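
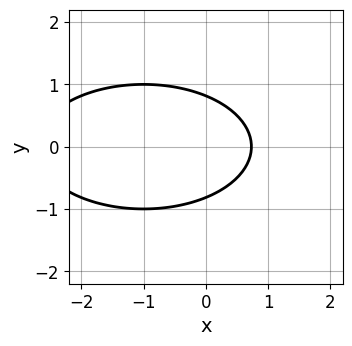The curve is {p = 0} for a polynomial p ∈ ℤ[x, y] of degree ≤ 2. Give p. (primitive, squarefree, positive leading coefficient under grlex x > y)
First, the degree is 2 — the shape is more complex than any degree-1 curve.
Then, symmetries: mirror symmetry y ↦ −y ⇒ only even powers of y.
Finally, solving for integer coefficients yields p as stated.

x^2 + 3*y^2 + 2*x - 2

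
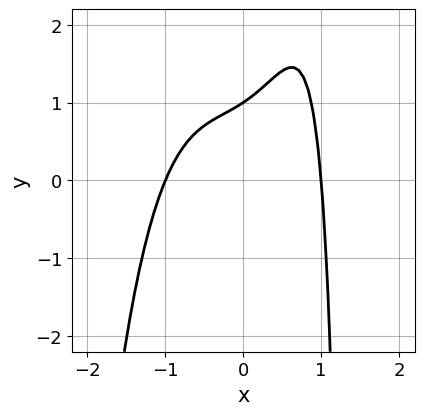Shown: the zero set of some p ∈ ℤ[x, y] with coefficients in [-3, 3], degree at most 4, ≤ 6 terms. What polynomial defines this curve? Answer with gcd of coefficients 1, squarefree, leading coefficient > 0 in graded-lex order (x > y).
3*x^4 - 2*x*y + 3*y - 3

(a) The degree is 4 — the shape is more complex than any degree-3 curve.
(b) Observable constraints: the x-axis gridline crossings are at x ∈ {-1, 1}; it crosses the y-axis at the gridline y = 1.
(c) Assembling these constraints gives the stated polynomial.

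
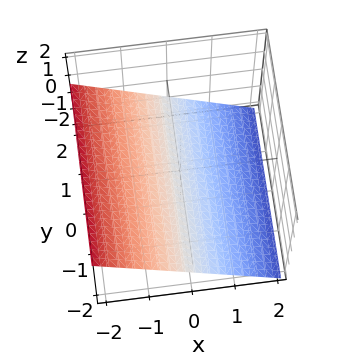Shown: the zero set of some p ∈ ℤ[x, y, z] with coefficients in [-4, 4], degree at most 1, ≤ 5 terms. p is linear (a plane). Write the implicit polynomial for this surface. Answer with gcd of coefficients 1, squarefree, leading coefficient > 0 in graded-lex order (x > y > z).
Degree: the surface is flat (a plane), so deg p = 1.
From the axis intercepts and sections: it misses every integer gridline on the y-axis; it meets the x-axis at x = -1 (among the integer gridlines).
Matching integer coefficients to the picture gives p.

2*x + 3*z + 2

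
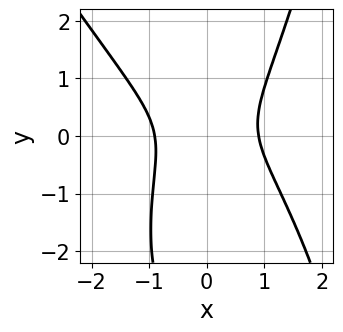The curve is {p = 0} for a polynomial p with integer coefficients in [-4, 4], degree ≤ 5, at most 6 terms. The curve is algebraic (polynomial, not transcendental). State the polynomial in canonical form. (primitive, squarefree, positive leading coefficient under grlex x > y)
1. The degree is 4 — the shape is more complex than any degree-3 curve.
2. Reading off the gridlines: the curve avoids every integer y-axis point in the box.
3. Together with the visible shape, these determine p as stated.

3*x^4 + 2*x^3*y - y^3 - 3*y^2 - 2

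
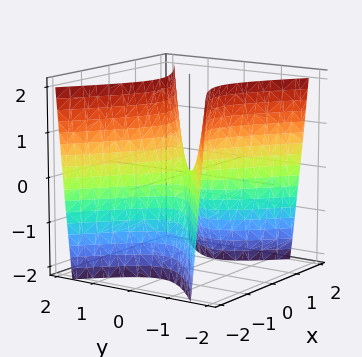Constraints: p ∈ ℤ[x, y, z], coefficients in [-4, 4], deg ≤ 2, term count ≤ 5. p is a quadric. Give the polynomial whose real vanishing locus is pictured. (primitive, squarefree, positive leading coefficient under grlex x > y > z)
(a) Degree: a hyperbolic paraboloid; a quadric, so deg p = 2.
(b) Symmetries: the x ↦ −x reflection is a symmetry, so x appears only in even powers; it's symmetric under y → −y, forcing even powers of y.
(c) Against the integer gridlines: it meets the z-axis at z = 0 (among the integer gridlines); it meets the y-axis at y = 0 (among the integer gridlines).
(d) The integer polynomial consistent with all of this is the stated p.

2*x^2 - 3*y^2 + z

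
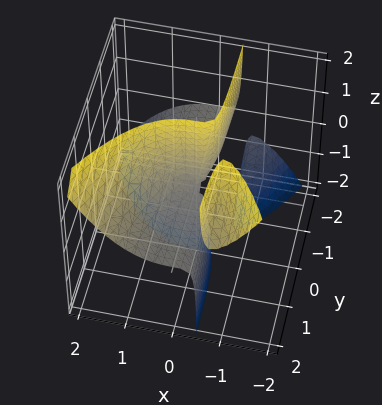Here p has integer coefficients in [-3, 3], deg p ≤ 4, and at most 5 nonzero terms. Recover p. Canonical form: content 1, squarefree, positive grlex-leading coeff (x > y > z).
2*x^3 - 2*x*y*z - y*z

1. The picture has 3 separate pieces. Treating them together as one polynomial.
2. The degree is 3 — no degree-2 surface has this shape.
3. Reading off the gridlines: every point of the y-axis in the box is on the surface; the visible z-axis segment lies entirely on the surface.
4. Together with the visible shape, these determine p as stated.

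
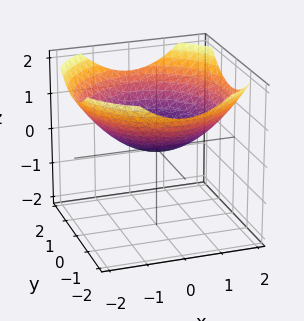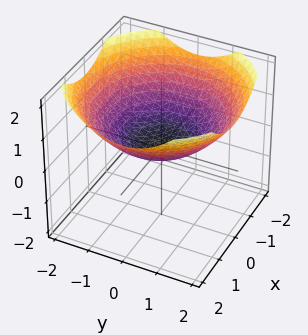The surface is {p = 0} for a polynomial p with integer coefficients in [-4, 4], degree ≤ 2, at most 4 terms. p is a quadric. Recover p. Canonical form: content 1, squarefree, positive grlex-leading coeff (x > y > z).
x^2 + y^2 - 3*z

1. Degree: a single bowl opening along one axis; a quadric, so deg p = 2.
2. By symmetry, the surface is invariant under rotation about z: p = q(x² + y², z).
3. Observable constraints: it meets the y-axis at y = 0 (among the integer gridlines); it meets the z-axis at z = 0 (among the integer gridlines).
4. Putting this together gives p.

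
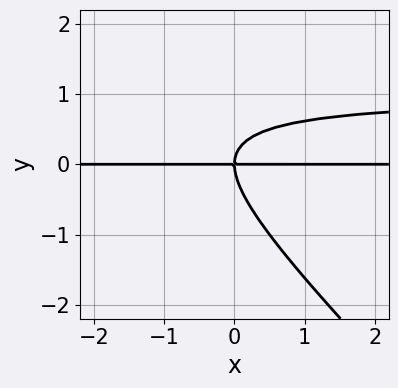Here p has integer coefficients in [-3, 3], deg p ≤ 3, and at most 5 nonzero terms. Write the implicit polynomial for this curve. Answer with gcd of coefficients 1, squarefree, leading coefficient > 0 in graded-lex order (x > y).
x*y^2 + y^3 - x*y

1. deg p = 3.
2. Observable constraints: it meets the y-axis at y = 0 (among the integer gridlines); the visible x-axis segment lies entirely on the curve.
3. Together with the visible shape, these determine p as stated.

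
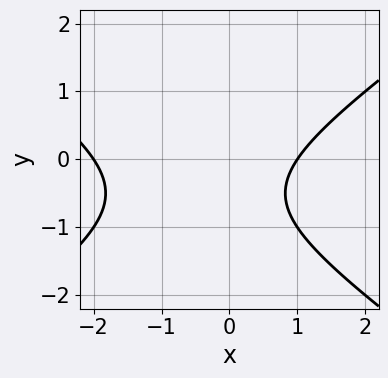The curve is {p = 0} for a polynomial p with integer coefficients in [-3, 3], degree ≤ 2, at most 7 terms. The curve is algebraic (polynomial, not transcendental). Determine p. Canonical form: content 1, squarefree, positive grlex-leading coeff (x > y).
Degree: a generic line meets the curve in up to 2 points, so deg p = 2.
Against the integer gridlines: the x-axis gridline crossings are at x ∈ {-2, 1}; no y-intercept at any integer in the box.
Matching integer coefficients to the picture gives p.

x^2 - 2*y^2 + x - 2*y - 2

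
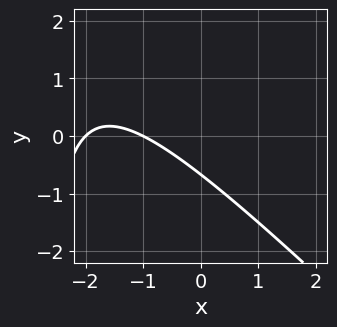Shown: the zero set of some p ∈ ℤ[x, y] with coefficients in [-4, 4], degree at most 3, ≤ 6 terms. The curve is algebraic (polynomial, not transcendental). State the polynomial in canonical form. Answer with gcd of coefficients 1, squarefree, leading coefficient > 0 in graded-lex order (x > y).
The degree is 2 — the shape is more complex than any degree-1 curve.
Checking where it meets the axes: the x-axis gridline crossings are at x ∈ {-2, -1}.
Fitting integer coefficients to these (and the overall shape) gives p.

x^2 + x*y + 3*x + 3*y + 2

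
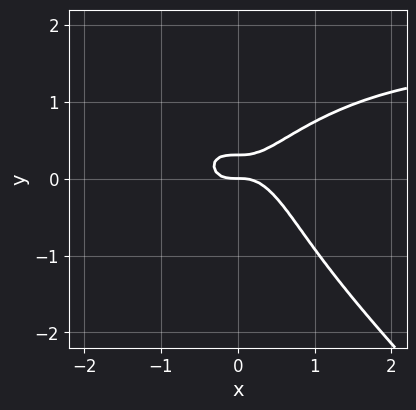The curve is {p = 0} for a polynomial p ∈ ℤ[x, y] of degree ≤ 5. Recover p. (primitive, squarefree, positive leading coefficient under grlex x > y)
(a) Degree: no degree-3 curve has this shape, so deg p = 4.
(b) From the visible intercepts: it crosses the y-axis at the gridline y = 0; one x-axis crossing is at x = 0.
(c) Putting this together gives p.

2*x^3*y + 2*y^4 - 3*x^3 + 3*y^2 - y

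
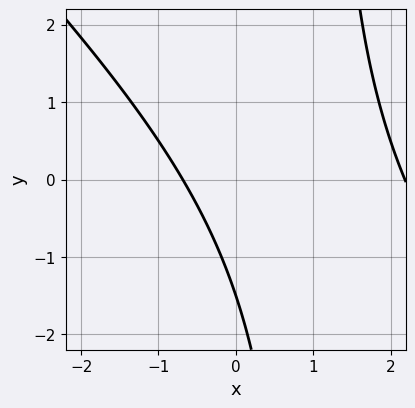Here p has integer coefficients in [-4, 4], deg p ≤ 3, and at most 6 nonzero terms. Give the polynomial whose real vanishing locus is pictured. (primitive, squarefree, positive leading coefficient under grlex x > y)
(a) The degree is 2 — the shape is more complex than any degree-1 curve.
(b) The integer polynomial consistent with all of this is the stated p.

2*x^2 + 2*x*y - 3*x - 2*y - 3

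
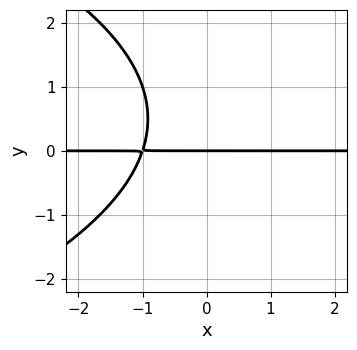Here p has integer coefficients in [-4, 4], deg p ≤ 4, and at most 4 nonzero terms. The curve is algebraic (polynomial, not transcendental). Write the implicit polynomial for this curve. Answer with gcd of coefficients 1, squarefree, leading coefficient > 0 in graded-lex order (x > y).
1. The degree is 3 — the shape is more complex than any degree-2 curve.
2. From the axis intercepts and sections: the visible x-axis segment lies entirely on the curve; one y-axis crossing is at y = 0.
3. Matching integer coefficients to the picture gives p.

y^3 + 3*x*y - y^2 + 3*y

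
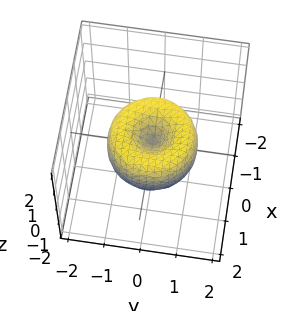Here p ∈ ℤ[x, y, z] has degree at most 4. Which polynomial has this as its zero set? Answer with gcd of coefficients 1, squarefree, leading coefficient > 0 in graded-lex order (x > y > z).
2*x^4 + 4*x^2*y^2 + 2*y^4 - 3*x^2 - 3*y^2 + 2*z^2

Degree: no degree-3 surface has this shape, so deg p = 4.
Symmetry: the surface is invariant under rotation about z: p = q(x² + y², z).
Observable constraints: it meets the y-axis at y = 0 (among the integer gridlines); one x-axis crossing is at x = 0.
Matching integer coefficients to the picture gives p.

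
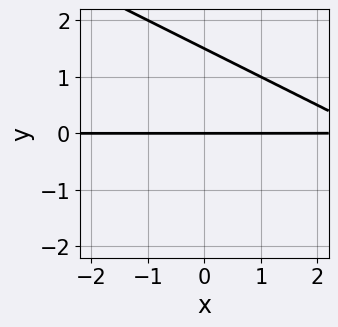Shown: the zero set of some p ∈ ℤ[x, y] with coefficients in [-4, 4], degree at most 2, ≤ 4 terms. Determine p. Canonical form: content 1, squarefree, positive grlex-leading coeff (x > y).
First, degree: a generic line meets the curve in up to 2 points, so deg p = 2.
Next, from the axis intercepts and sections: one y-axis crossing is at y = 0; the visible x-axis segment lies entirely on the curve.
Finally, together with the visible shape, these determine p as stated.

x*y + 2*y^2 - 3*y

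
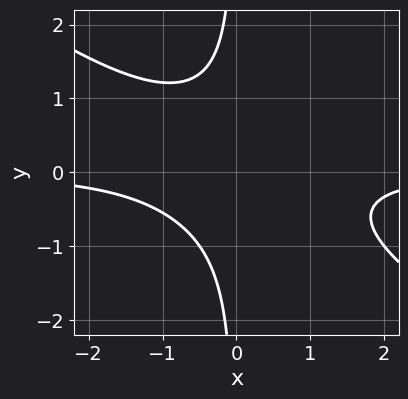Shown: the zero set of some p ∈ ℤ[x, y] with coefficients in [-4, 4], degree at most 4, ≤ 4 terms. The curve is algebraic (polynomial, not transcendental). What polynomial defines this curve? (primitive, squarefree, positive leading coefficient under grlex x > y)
deg p = 3. No degree-2 curve has this shape.
Observable constraints: it misses every integer gridline on the y-axis; it misses every integer gridline on the x-axis.
The integer polynomial consistent with all of this is the stated p.

2*x^2*y + 3*x*y^2 + 2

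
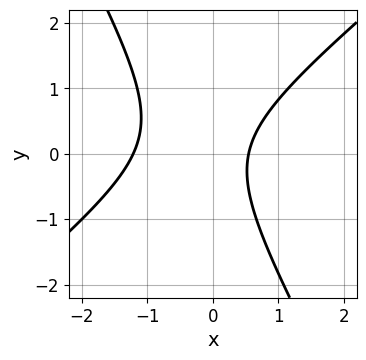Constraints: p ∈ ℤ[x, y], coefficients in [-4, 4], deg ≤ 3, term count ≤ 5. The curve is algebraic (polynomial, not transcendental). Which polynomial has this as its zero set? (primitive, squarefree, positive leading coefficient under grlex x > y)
3*x^2 - 2*x*y - 2*y^2 + 2*x - 2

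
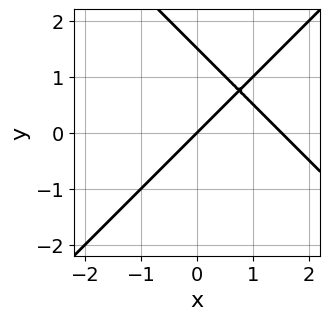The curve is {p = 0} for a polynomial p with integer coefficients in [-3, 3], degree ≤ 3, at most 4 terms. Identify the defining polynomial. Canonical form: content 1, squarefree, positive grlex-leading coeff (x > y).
1. The degree is 2 — no degree-1 curve has this shape.
2. From the visible intercepts: it crosses the x-axis at the gridline x = 0; one y-axis crossing is at y = 0.
3. Together with the visible shape, these determine p as stated.

2*x^2 - 2*y^2 - 3*x + 3*y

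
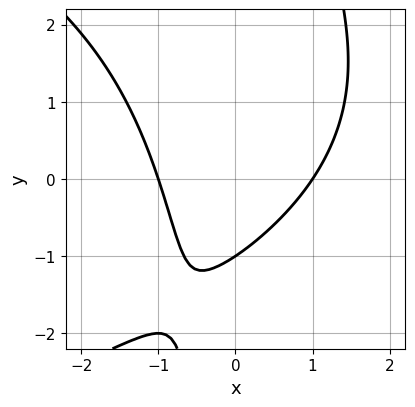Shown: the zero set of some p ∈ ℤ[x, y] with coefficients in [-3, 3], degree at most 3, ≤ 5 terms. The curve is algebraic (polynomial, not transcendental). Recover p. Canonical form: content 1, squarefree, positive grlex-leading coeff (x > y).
x*y^2 + 3*x^2 - x*y - 3*y - 3

1. deg p = 3. The shape is more complex than any degree-2 curve.
2. From the axis intercepts and sections: one y-axis crossing is at y = -1; the x-axis gridline crossings are at x ∈ {-1, 1}.
3. Matching integer coefficients to the picture gives p.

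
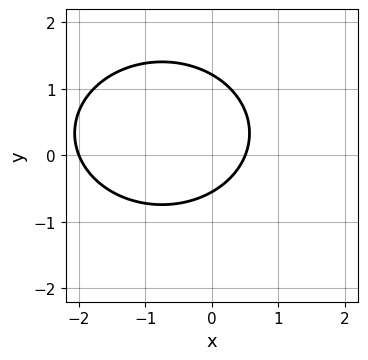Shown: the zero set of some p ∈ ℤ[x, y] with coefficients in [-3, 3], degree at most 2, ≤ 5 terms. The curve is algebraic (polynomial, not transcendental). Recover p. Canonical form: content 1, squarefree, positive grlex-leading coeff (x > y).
2*x^2 + 3*y^2 + 3*x - 2*y - 2

First, degree: no degree-1 curve has this shape, so deg p = 2.
Next, from the axis intercepts and sections: it meets the x-axis at x = -2 (among the integer gridlines).
Finally, together with the visible shape, these determine p as stated.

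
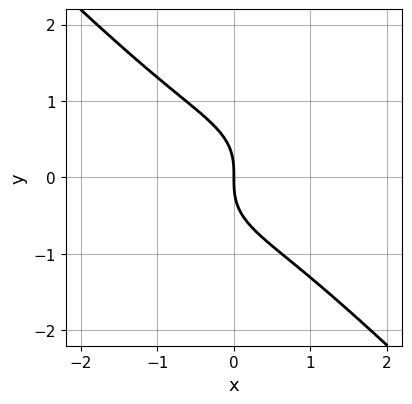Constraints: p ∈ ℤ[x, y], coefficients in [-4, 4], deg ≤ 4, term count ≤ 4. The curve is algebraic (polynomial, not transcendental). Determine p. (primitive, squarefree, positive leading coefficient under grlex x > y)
2*x^3 + x*y^2 + 3*y^3 + 3*x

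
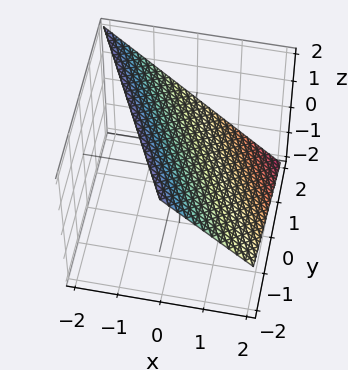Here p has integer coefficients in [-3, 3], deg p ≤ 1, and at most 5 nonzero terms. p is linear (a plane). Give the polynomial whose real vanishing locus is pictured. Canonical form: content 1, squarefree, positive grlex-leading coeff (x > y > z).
2*x + y + 2*z - 2

1. The degree is 1 — every cross-section is a straight line — this is a plane.
2. Reading off the gridlines: one z-axis crossing is at z = 1; one x-axis crossing is at x = 1; one y-axis crossing is at y = 2.
3. Matching integer coefficients to the picture gives p.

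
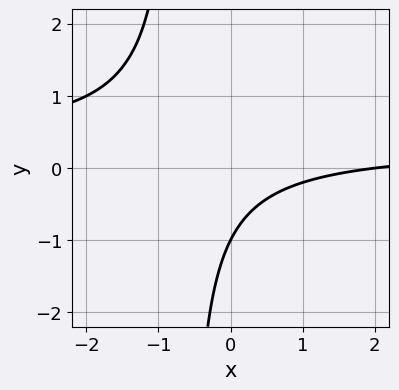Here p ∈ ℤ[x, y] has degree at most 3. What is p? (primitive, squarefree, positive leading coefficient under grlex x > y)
First, the degree is 2 — no degree-1 curve has this shape.
Then, against the integer gridlines: it meets the y-axis at y = -1 (among the integer gridlines); one x-axis crossing is at x = 2.
Finally, matching integer coefficients to the picture gives p.

3*x*y - x + 2*y + 2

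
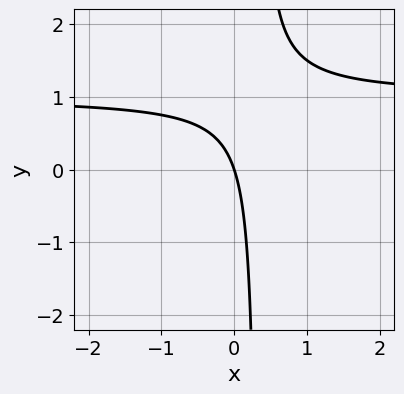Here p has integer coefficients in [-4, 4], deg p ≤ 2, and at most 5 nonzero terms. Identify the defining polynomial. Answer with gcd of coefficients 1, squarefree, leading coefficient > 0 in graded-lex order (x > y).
(a) Degree: a generic line meets the curve in up to 2 points, so deg p = 2.
(b) Observable constraints: it crosses the x-axis at the gridline x = 0; it meets the y-axis at y = 0 (among the integer gridlines).
(c) Solving for integer coefficients yields p as stated.

3*x*y - 3*x - y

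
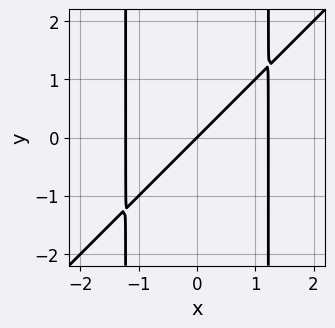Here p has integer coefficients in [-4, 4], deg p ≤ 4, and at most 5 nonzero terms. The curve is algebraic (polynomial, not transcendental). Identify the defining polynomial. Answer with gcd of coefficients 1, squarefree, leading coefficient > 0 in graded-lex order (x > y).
2*x^3 - 2*x^2*y - 3*x + 3*y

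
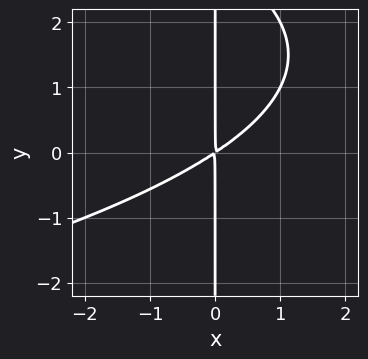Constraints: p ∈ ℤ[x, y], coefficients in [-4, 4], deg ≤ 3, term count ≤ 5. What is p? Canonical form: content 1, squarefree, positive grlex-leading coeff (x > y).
x*y^2 + 2*x^2 - 3*x*y

deg p = 3. No degree-2 curve has this shape.
Against the integer gridlines: the visible y-axis segment lies entirely on the curve.
Fitting integer coefficients to these (and the overall shape) gives p.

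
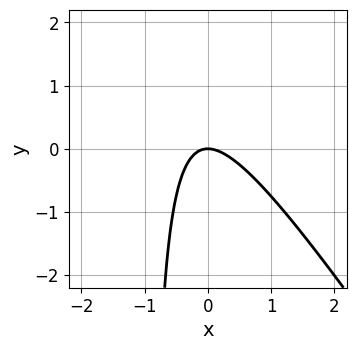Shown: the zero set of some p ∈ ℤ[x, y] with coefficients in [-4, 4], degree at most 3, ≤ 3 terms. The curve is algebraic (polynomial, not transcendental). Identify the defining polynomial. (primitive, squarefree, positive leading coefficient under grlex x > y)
3*x^2 + 2*x*y + 2*y

(a) Degree: no degree-1 curve has this shape, so deg p = 2.
(b) From the visible intercepts: it crosses the y-axis at the gridline y = 0; it meets the x-axis at x = 0 (among the integer gridlines).
(c) Matching integer coefficients to the picture gives p.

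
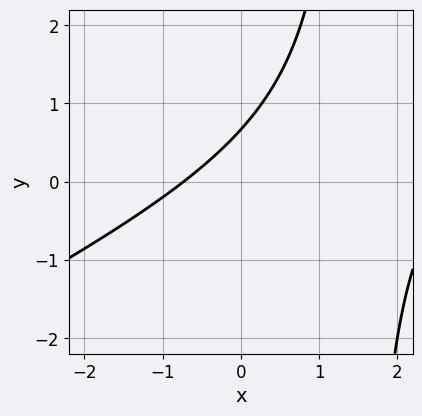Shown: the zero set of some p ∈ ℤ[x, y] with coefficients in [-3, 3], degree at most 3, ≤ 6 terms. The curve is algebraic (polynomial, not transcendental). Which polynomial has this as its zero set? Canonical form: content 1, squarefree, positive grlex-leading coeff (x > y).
(a) The degree is 2 — the shape is more complex than any degree-1 curve.
(b) Putting this together gives p.

x^2 - 2*x*y - 2*x + 3*y - 2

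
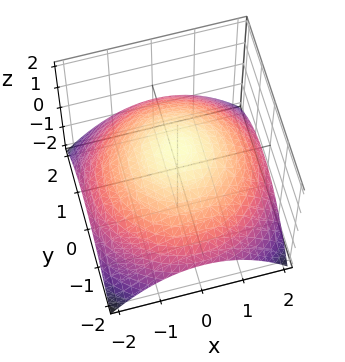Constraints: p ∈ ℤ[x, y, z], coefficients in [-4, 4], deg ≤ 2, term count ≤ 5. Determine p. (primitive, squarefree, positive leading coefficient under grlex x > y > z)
First, degree: no degree-1 surface has this shape, so deg p = 2.
Next, symmetry: the z-axis is an axis of rotation, so x and y enter only as x² + y².
Next, checking where it meets the axes: it meets the z-axis at z = 1 (among the integer gridlines); a circular section at z = 0 has radius between 1 and 2.
Finally, solving for integer coefficients yields p as stated.

x^2 + y^2 + 3*z - 3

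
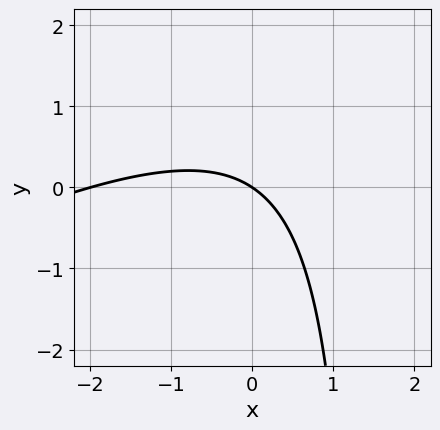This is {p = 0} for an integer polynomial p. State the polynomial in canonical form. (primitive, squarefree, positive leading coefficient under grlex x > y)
First, degree: the shape is more complex than any degree-1 curve, so deg p = 2.
Next, from the visible intercepts: the x-axis gridline crossings are at x ∈ {-2, 0}; it meets the y-axis at y = 0 (among the integer gridlines).
Finally, these observations pin down the coefficients.

x^2 - 2*x*y + 2*x + 3*y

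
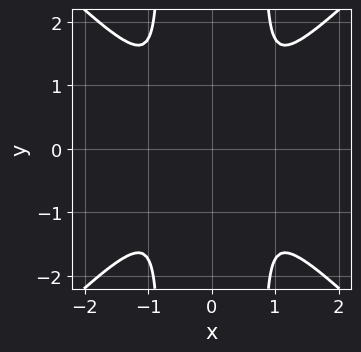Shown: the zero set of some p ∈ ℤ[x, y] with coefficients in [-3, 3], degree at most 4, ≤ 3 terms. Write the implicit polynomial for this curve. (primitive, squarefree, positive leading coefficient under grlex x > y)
(a) deg p = 4.
(b) Symmetries: mirror symmetry x ↦ −x ⇒ only even powers of x; it's symmetric under y → −y, forcing even powers of y.
(c) Putting this together gives p.

3*x^4 - 3*x^2*y^2 + 2*y^2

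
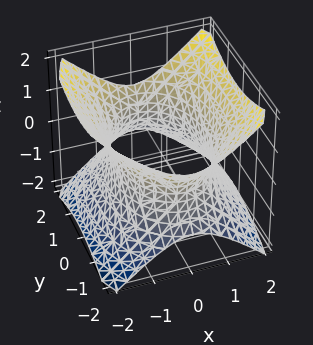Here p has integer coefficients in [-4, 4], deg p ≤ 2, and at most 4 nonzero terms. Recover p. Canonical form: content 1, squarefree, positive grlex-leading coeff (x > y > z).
2*x^2 + y^2 - 2*z^2 - 3

(a) The degree is 2 — one connected sheet with a waist; a quadric.
(b) Symmetries: it's symmetric under z → −z, forcing even powers of z; it's symmetric under x → −x, forcing even powers of x; the y ↦ −y reflection is a symmetry, so y appears only in even powers.
(c) Observable constraints: the surface avoids every integer z-axis point in the box.
(d) The integer polynomial consistent with all of this is the stated p.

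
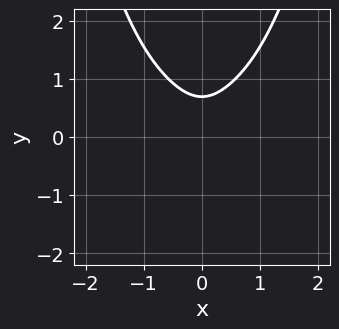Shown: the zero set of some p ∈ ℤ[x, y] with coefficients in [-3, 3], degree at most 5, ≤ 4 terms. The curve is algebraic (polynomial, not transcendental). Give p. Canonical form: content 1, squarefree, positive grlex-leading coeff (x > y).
1. Degree: no degree-3 curve has this shape, so deg p = 4.
2. Symmetries: it's symmetric under x → −x, forcing even powers of x.
3. Observable constraints: the curve avoids every integer x-axis point in the box.
4. The integer polynomial consistent with all of this is the stated p.

3*x^2*y^2 - 3*y^3 + 3*x^2 + 1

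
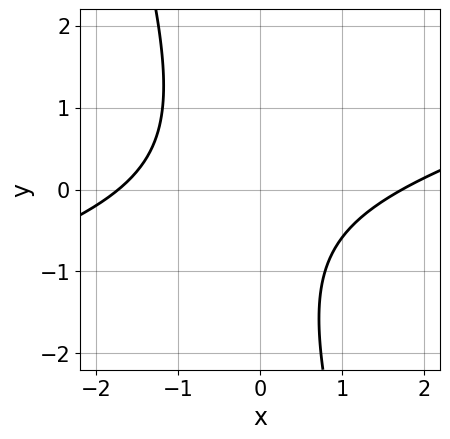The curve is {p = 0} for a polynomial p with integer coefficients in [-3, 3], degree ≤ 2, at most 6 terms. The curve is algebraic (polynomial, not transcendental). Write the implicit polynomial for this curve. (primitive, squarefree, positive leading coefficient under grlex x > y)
x^2 - 3*x*y - y^2 - y - 3

Degree: a generic line meets the curve in up to 2 points, so deg p = 2.
Against the integer gridlines: no y-intercept at any integer in the box.
Fitting integer coefficients to these (and the overall shape) gives p.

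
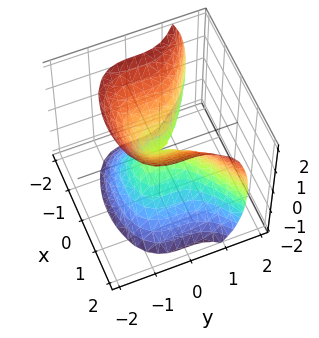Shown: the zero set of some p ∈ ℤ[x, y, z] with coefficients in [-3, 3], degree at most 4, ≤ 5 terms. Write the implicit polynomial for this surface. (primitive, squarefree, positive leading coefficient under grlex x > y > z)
3*y^3 - 3*x^2 + 2*z^2

First, degree: a generic line meets the surface in up to 3 points, so deg p = 3.
Then, reading off the gridlines: one x-axis crossing is at x = 0; one z-axis crossing is at z = 0; it meets the y-axis at y = 0 (among the integer gridlines).
Finally, matching integer coefficients to the picture gives p.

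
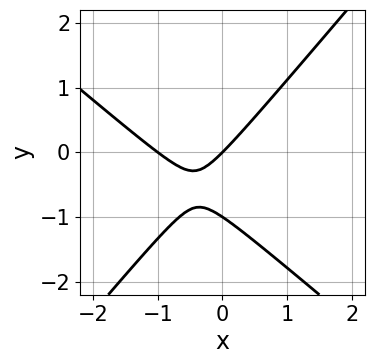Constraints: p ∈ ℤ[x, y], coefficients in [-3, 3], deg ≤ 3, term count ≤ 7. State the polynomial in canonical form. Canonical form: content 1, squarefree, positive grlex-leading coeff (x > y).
Degree: a generic line meets the curve in up to 2 points, so deg p = 2.
Observable constraints: among the integer gridlines, it crosses the y-axis at y ∈ {-1, 0}; among the integer gridlines, it crosses the x-axis at x ∈ {-1, 0}.
Fitting integer coefficients to these (and the overall shape) gives p.

3*x^2 + x*y - 3*y^2 + 3*x - 3*y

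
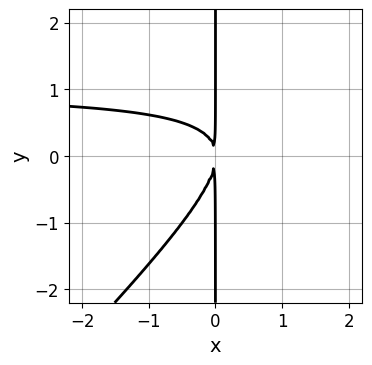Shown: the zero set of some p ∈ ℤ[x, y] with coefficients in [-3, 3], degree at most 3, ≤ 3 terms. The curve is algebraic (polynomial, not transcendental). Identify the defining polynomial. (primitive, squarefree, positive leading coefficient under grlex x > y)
1. deg p = 3. A generic line meets the curve in up to 3 points.
2. From the axis intercepts and sections: every point of the y-axis in the box is on the curve.
3. Matching integer coefficients to the picture gives p.

x^2*y - x*y^2 - x^2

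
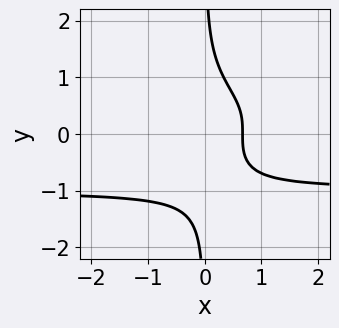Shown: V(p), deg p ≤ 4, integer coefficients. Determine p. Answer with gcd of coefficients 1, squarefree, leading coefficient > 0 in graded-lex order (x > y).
3*x*y^3 + 3*x - 2

First, the degree is 4 — no degree-3 curve has this shape.
Then, checking where it meets the axes: it misses every integer gridline on the y-axis.
Finally, putting this together gives p.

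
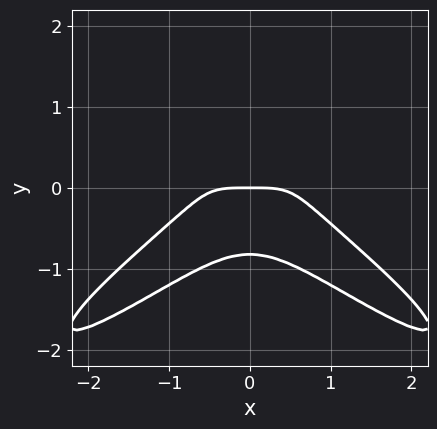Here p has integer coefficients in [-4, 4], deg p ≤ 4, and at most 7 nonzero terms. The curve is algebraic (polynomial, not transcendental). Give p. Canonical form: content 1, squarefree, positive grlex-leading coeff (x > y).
x^4 - 3*x^2*y^2 + 3*y^4 + y^3 + y

First, deg p = 4. No degree-3 curve has this shape.
Then, symmetries: it's symmetric under x → −x, forcing even powers of x.
Next, against the integer gridlines: one x-axis crossing is at x = 0; it crosses the y-axis at the gridline y = 0.
Finally, putting this together gives p.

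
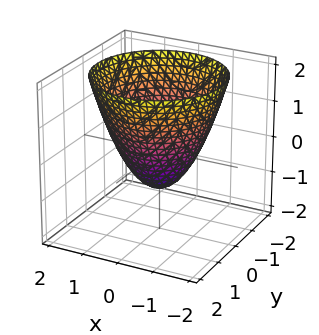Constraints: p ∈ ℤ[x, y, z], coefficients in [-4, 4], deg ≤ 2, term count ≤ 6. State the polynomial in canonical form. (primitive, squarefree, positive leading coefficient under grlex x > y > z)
1. deg p = 2. No degree-1 surface has this shape.
2. Symmetries: rotational symmetry about the z-axis ⇒ p depends on x, y only through x² + y².
3. Against the integer gridlines: among the integer gridlines, it crosses the y-axis at y ∈ {-1, 1}; one z-axis crossing is at z = -1; the x-axis gridline crossings are at x ∈ {-1, 1}.
4. Putting this together gives p.

x^2 + y^2 - z - 1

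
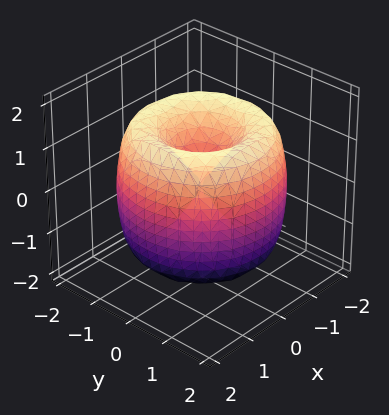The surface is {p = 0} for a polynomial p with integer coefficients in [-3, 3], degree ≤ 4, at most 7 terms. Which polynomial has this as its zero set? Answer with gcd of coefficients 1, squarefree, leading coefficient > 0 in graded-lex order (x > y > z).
1. deg p = 4.
2. Symmetries: the surface is invariant under rotation about z: p = q(x² + y², z).
3. Reading off the gridlines: one y-axis crossing is at y = 0; a circular section at z = 0 has radius between 1 and 2; it meets the x-axis at x = 0 (among the integer gridlines); it meets the z-axis at z = 0 (among the integer gridlines).
4. Fitting integer coefficients to these (and the overall shape) gives p.

x^4 + 2*x^2*y^2 + y^4 - 3*x^2 - 3*y^2 + z^2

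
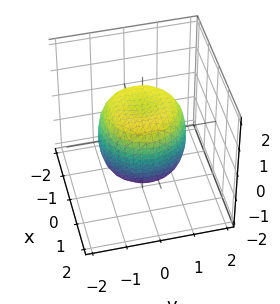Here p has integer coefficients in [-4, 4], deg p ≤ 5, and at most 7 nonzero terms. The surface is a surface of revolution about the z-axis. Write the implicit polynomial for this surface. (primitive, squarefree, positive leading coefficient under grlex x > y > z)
x^4 + 2*x^2*y^2 + y^4 - x^2 - y^2 + z^2 - 1

The degree is 4 — no degree-3 surface has this shape.
Symmetry: every cross-section ⟂ z is a circle, so x, y appear only via x² + y².
Against the integer gridlines: the z-axis gridline crossings are at z ∈ {-1, 1}; a circular section at z = -1 has radius exactly 1.
Together with the visible shape, these determine p as stated.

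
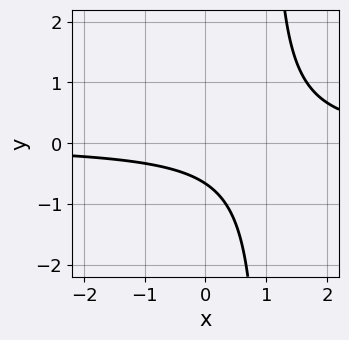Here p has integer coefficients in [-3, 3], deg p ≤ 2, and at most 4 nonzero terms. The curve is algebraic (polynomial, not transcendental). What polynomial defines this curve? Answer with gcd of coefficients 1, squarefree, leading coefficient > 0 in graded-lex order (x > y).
3*x*y - 3*y - 2

Degree: a generic line meets the curve in up to 2 points, so deg p = 2.
Checking where it meets the axes: no x-intercept at any integer in the box.
These observations pin down the coefficients.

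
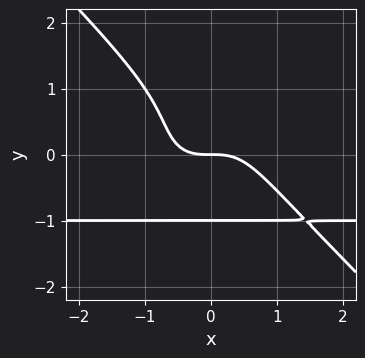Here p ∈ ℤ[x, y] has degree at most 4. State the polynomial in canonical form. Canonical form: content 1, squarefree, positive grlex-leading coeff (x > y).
x^3*y + y^4 + x^3 + y

First, the degree is 4 — the shape is more complex than any degree-3 curve.
Then, from the axis intercepts and sections: the y-axis gridline crossings are at y ∈ {-1, 0}; it meets the x-axis at x = 0 (among the integer gridlines).
Finally, putting this together gives p.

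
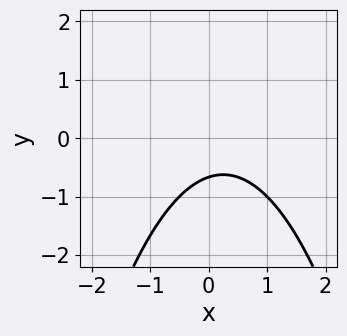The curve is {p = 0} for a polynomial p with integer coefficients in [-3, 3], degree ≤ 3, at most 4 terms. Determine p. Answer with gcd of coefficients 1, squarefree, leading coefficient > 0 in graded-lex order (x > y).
Degree: a generic line meets the curve in up to 2 points, so deg p = 2.
Observable constraints: it misses every integer gridline on the x-axis.
Solving for integer coefficients yields p as stated.

2*x^2 - x + 3*y + 2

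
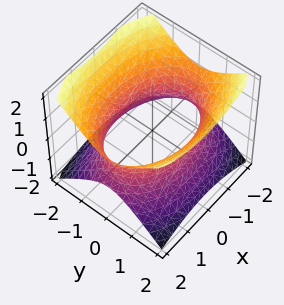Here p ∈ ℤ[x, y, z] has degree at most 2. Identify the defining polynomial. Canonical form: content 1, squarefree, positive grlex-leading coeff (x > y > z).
x^2 + 2*y^2 - 2*z^2 - 3

First, deg p = 2. One connected sheet with a waist; a quadric.
Next, symmetries: the x ↦ −x reflection is a symmetry, so x appears only in even powers; the z ↦ −z reflection is a symmetry, so z appears only in even powers; it's symmetric under y → −y, forcing even powers of y.
Then, from the visible intercepts: no z-intercept at any integer in the box.
Finally, putting this together gives p.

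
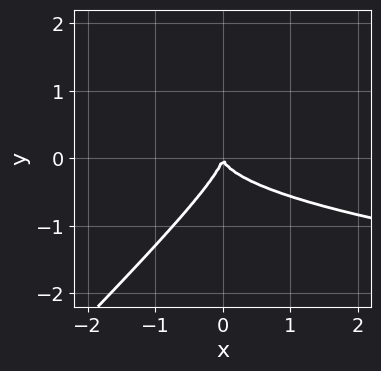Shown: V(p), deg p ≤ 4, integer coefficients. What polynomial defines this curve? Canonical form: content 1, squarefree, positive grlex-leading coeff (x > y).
2*x*y^2 - 2*y^3 - x^2

The degree is 3 — a generic line meets the curve in up to 3 points.
Checking where it meets the axes: it crosses the y-axis at the gridline y = 0; it crosses the x-axis at the gridline x = 0.
Putting this together gives p.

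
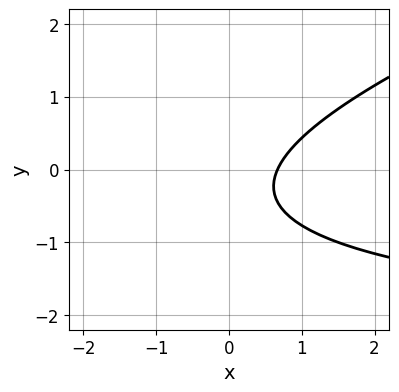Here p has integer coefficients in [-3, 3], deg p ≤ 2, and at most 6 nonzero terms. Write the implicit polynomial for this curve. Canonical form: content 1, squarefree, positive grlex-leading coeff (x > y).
x*y - 3*y^2 + 3*x - 2*y - 2

First, degree: the shape is more complex than any degree-1 curve, so deg p = 2.
Then, against the integer gridlines: it misses every integer gridline on the y-axis.
Finally, these observations pin down the coefficients.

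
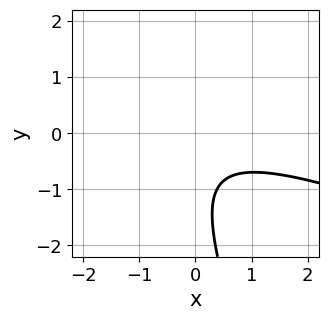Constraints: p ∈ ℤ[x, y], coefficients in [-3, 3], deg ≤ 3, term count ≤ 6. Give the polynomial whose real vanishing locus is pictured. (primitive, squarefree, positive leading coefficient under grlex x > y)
x^2 + 3*x*y + y^2 + 2*y + 2

(a) deg p = 2. No degree-1 curve has this shape.
(b) From the visible intercepts: it misses every integer gridline on the x-axis; it misses every integer gridline on the y-axis.
(c) Matching integer coefficients to the picture gives p.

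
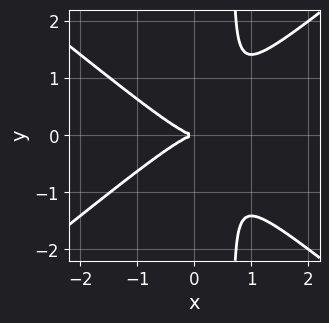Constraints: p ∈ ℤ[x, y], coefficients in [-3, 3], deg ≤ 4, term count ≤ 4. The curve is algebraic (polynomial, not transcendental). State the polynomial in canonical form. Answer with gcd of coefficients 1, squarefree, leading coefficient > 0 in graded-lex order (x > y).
First, the degree is 3 — the shape is more complex than any degree-2 curve.
Then, symmetries: mirror symmetry y ↦ −y ⇒ only even powers of y.
Next, from the visible intercepts: one y-axis crossing is at y = 0; it meets the x-axis at x = 0 (among the integer gridlines).
Finally, together with the visible shape, these determine p as stated.

2*x^3 - 3*x*y^2 + 2*y^2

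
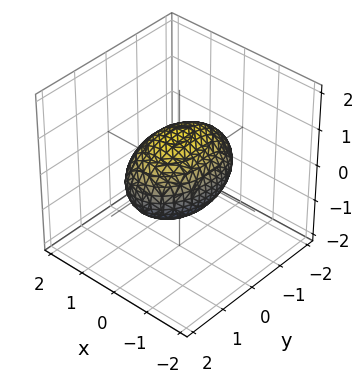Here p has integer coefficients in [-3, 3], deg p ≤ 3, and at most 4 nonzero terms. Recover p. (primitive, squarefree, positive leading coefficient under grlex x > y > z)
2*x^2 + y^2 + 2*z^2 - 2

1. deg p = 2.
2. Symmetries: the z ↦ −z reflection is a symmetry, so z appears only in even powers; the x ↦ −x reflection is a symmetry, so x appears only in even powers; mirror symmetry y ↦ −y ⇒ only even powers of y.
3. Observable constraints: the x-axis gridline crossings are at x ∈ {-1, 1}; the z-axis gridline crossings are at z ∈ {-1, 1}.
4. Assembling these constraints gives the stated polynomial.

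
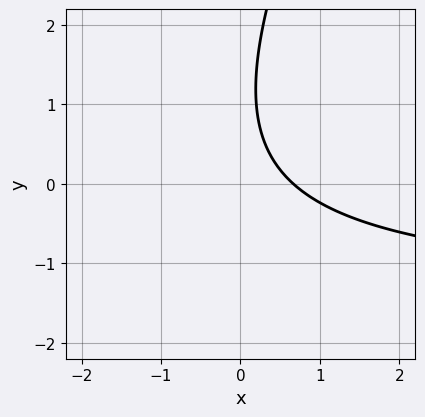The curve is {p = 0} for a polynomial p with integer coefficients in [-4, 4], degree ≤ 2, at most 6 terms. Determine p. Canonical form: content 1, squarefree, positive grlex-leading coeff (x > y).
2*x*y - y^2 + 3*x + 2*y - 2

First, deg p = 2. The shape is more complex than any degree-1 curve.
Next, reading off the gridlines: no y-intercept at any integer in the box.
Finally, solving for integer coefficients yields p as stated.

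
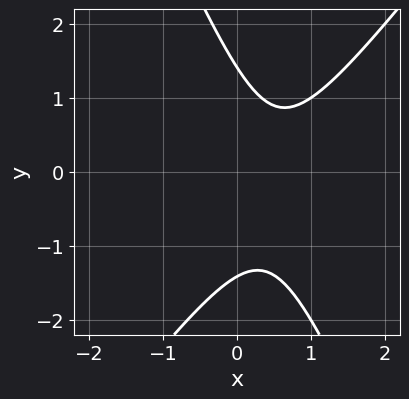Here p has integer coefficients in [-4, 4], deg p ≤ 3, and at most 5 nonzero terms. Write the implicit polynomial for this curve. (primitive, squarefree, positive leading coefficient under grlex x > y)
(a) The degree is 2 — a generic line meets the curve in up to 2 points.
(b) Reading off the gridlines: no x-intercept at any integer in the box.
(c) These observations pin down the coefficients.

3*x^2 - x*y - y^2 - 3*x + 2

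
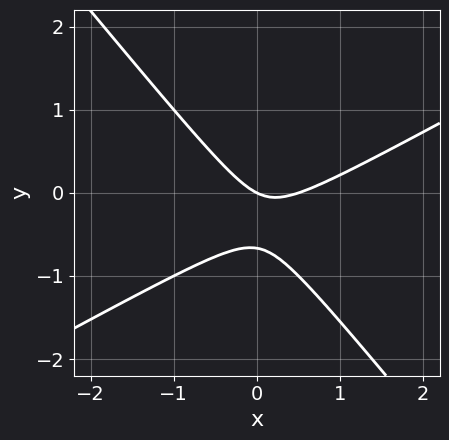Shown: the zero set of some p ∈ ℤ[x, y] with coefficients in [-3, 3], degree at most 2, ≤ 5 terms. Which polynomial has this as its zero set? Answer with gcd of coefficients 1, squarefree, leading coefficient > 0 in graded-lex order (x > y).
First, degree: the shape is more complex than any degree-1 curve, so deg p = 2.
Next, from the visible intercepts: it crosses the x-axis at the gridline x = 0; one y-axis crossing is at y = 0.
Finally, fitting integer coefficients to these (and the overall shape) gives p.

2*x^2 - 2*x*y - 3*y^2 - x - 2*y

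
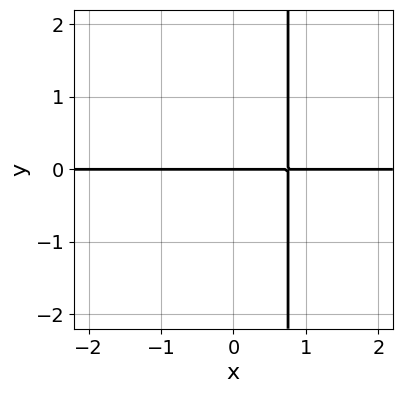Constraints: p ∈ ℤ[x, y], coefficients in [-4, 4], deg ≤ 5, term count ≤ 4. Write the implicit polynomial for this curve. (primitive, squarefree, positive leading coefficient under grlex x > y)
x^3*y + x^2*y - y

(a) The degree is 4 — no degree-3 curve has this shape.
(b) Checking where it meets the axes: every point of the x-axis in the box is on the curve; one y-axis crossing is at y = 0.
(c) Assembling these constraints gives the stated polynomial.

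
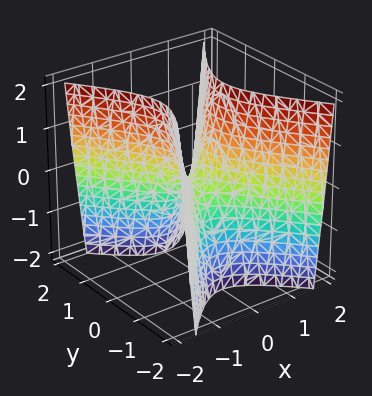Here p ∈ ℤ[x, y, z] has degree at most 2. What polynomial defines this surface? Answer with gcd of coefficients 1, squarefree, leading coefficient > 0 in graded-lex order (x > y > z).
3*x^2 - 2*y^2 - z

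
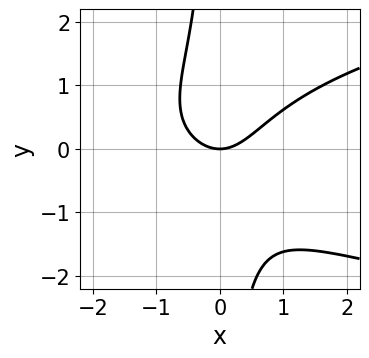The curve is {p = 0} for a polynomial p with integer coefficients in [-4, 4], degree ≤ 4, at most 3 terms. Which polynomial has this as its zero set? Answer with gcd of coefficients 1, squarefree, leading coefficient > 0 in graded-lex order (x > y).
x*y^2 - x^2 + y

Degree: no degree-2 curve has this shape, so deg p = 3.
From the visible intercepts: it meets the x-axis at x = 0 (among the integer gridlines); it crosses the y-axis at the gridline y = 0.
Together with the visible shape, these determine p as stated.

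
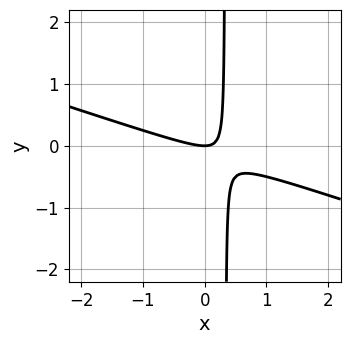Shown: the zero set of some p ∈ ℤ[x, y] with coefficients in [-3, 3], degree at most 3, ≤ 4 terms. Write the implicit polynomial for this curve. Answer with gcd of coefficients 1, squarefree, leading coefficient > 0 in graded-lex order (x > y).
deg p = 2. A generic line meets the curve in up to 2 points.
Against the integer gridlines: it crosses the x-axis at the gridline x = 0; it meets the y-axis at y = 0 (among the integer gridlines).
Solving for integer coefficients yields p as stated.

x^2 + 3*x*y - y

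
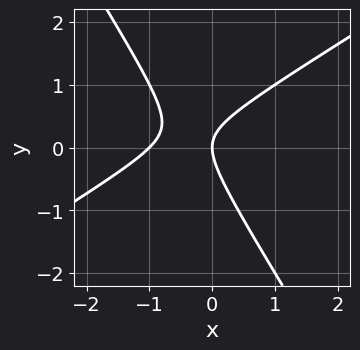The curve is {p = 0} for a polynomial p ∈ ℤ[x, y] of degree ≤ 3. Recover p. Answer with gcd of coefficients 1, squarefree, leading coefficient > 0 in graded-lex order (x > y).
x^2 - x*y - y^2 + x

1. The degree is 2 — a generic line meets the curve in up to 2 points.
2. Against the integer gridlines: among the integer gridlines, it crosses the x-axis at x ∈ {-1, 0}; it meets the y-axis at y = 0 (among the integer gridlines).
3. Matching integer coefficients to the picture gives p.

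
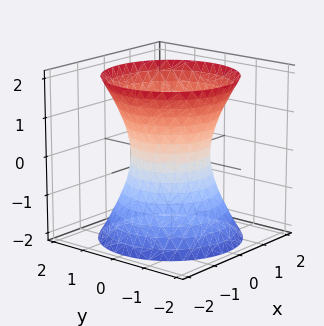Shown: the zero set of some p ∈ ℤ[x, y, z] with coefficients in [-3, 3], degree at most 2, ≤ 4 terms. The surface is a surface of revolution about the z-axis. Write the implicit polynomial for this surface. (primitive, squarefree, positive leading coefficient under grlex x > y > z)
2*x^2 + 2*y^2 - z^2 - 2

(a) Degree: no degree-1 surface has this shape, so deg p = 2.
(b) Symmetries: rotational symmetry about the z-axis ⇒ p depends on x, y only through x² + y².
(c) Observable constraints: it misses every integer gridline on the z-axis; among the integer gridlines, it crosses the x-axis at x ∈ {-1, 1}; a circular section at z = 1 has radius between 1 and 2.
(d) Fitting integer coefficients to these (and the overall shape) gives p. Check: (0, 1, 0) on the y-axis lies on the surface, and p(0, 1, 0) = 0. ✓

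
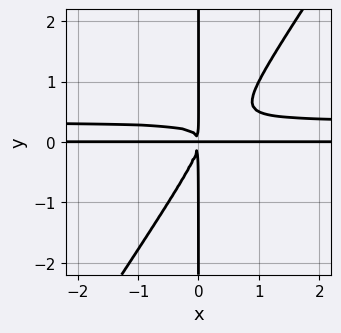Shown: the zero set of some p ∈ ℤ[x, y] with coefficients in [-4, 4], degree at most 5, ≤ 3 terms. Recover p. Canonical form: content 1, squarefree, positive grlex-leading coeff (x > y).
1. Degree: a generic line meets the curve in up to 4 points, so deg p = 4.
2. Checking where it meets the axes: every point of the x-axis in the box is on the curve; every point of the y-axis in the box is on the curve.
3. Solving for integer coefficients yields p as stated.

3*x^2*y^2 - 2*x*y^3 - x^2*y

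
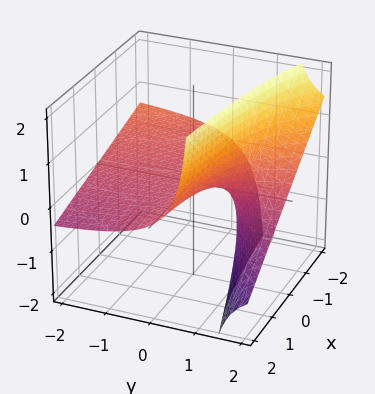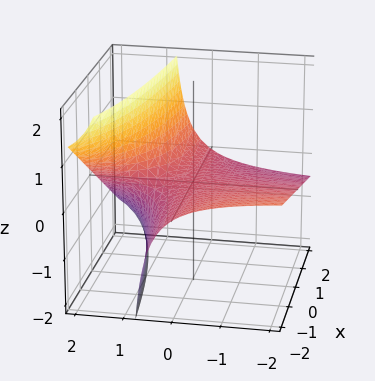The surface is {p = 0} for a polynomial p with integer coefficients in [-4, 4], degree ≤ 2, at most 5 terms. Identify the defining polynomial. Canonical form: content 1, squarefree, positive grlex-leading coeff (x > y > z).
First, the degree is 2 — a generic line meets the surface in up to 2 points.
Next, reading off the gridlines: it crosses the z-axis at the gridline z = 0; every point of the y-axis in the box is on the surface.
Finally, the integer polynomial consistent with all of this is the stated p.

x*y + 3*y*z - 3*z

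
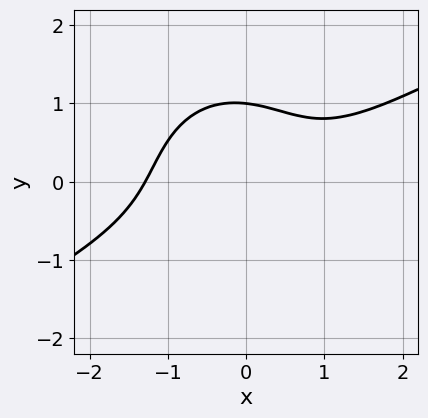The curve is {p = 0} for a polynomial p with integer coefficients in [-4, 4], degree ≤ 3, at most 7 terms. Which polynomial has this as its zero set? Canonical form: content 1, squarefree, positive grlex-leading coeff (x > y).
2*x^3 - 3*x^2*y - 3*y^3 - x + 3

(a) The degree is 3 — no degree-2 curve has this shape.
(b) From the visible intercepts: it meets the y-axis at y = 1 (among the integer gridlines).
(c) Together with the visible shape, these determine p as stated.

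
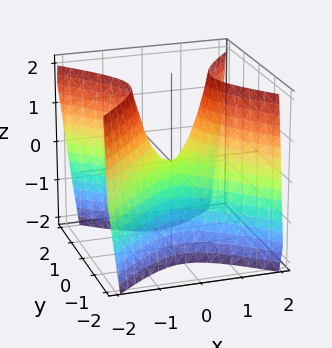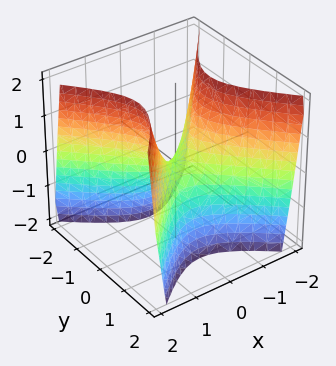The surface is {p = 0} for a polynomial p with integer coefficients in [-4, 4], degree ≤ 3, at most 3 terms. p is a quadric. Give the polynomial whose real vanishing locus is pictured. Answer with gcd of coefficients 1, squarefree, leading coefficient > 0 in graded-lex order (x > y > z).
The degree is 2 — a hyperbolic paraboloid; a quadric.
Symmetries: mirror symmetry x ↦ −x ⇒ only even powers of x; mirror symmetry y ↦ −y ⇒ only even powers of y.
Checking where it meets the axes: it crosses the y-axis at the gridline y = 0; it meets the x-axis at x = 0 (among the integer gridlines); it meets the z-axis at z = 0 (among the integer gridlines).
Together with the visible shape, these determine p as stated.

2*x^2 - 2*y^2 - z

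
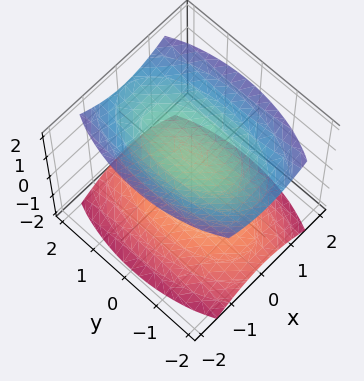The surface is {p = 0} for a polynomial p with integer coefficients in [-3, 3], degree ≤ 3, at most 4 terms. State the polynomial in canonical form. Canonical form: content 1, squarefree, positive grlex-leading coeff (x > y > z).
1. There are 2 components.
2. deg p = 2.
3. Symmetries: it's symmetric under z → −z, forcing even powers of z; the x ↦ −x reflection is a symmetry, so x appears only in even powers; mirror symmetry y ↦ −y ⇒ only even powers of y.
4. Observable constraints: it misses every integer gridline on the x-axis; the surface avoids every integer y-axis point in the box; among the integer gridlines, it crosses the z-axis at z ∈ {-1, 1}.
5. These observations pin down the coefficients.

3*x^2 + y^2 - 3*z^2 + 3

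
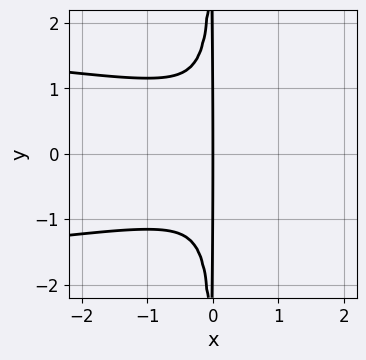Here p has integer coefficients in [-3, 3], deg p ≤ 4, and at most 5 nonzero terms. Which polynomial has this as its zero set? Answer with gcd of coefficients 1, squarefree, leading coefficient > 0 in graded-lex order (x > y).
3*x^2*y^2 + x^3 - 2*x^2 + x

(a) The degree is 4 — a generic line meets the curve in up to 4 points.
(b) Symmetries: it's symmetric under y → −y, forcing even powers of y.
(c) From the visible intercepts: it meets the x-axis at x = 0 (among the integer gridlines); the visible y-axis segment lies entirely on the curve.
(d) Together with the visible shape, these determine p as stated.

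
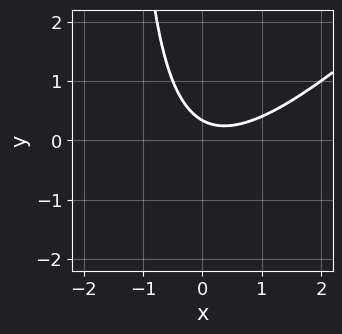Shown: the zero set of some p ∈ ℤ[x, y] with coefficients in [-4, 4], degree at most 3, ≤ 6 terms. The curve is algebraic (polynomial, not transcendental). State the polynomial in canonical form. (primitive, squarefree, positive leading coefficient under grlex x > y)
2*x^2 - 2*x*y - x - 3*y + 1

(a) deg p = 2. The shape is more complex than any degree-1 curve.
(b) From the visible intercepts: the curve avoids every integer x-axis point in the box.
(c) Together with the visible shape, these determine p as stated.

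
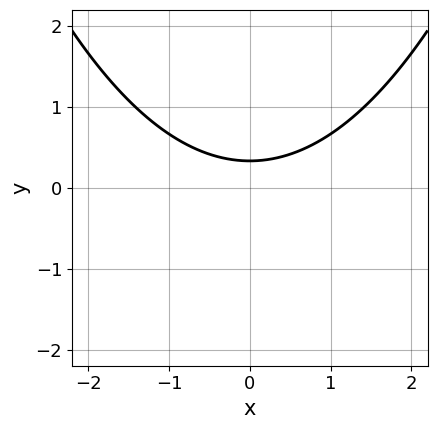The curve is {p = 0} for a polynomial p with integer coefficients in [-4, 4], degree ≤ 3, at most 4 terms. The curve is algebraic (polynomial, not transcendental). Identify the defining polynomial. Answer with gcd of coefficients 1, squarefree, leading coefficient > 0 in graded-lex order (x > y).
x^2 - 3*y + 1

deg p = 2. A generic line meets the curve in up to 2 points.
Symmetries: mirror symmetry x ↦ −x ⇒ only even powers of x.
Reading off the gridlines: no x-intercept at any integer in the box.
Assembling these constraints gives the stated polynomial.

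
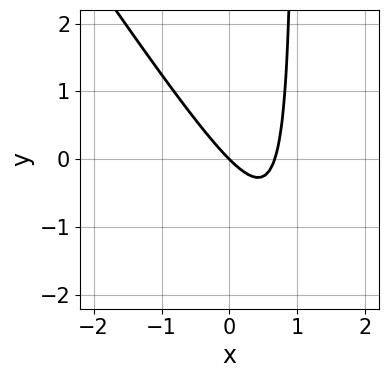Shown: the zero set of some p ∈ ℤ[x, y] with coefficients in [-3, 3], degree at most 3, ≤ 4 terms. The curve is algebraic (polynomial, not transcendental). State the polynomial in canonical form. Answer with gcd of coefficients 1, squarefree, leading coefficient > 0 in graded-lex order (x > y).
3*x^2 + 2*x*y - 2*x - 2*y

(a) Degree: the shape is more complex than any degree-1 curve, so deg p = 2.
(b) Observable constraints: one x-axis crossing is at x = 0; one y-axis crossing is at y = 0.
(c) Assembling these constraints gives the stated polynomial.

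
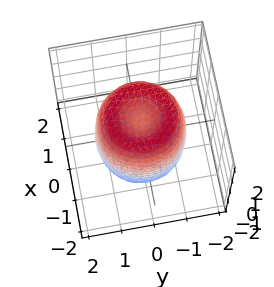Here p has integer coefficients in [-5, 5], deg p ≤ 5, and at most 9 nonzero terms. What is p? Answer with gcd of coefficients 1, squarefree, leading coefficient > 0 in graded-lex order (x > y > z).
1. The degree is 4 — a generic line meets the surface in up to 4 points.
2. Symmetry: the surface is invariant under rotation about z: p = q(x² + y², z).
3. From the axis intercepts and sections: a circular section at z = 1 has radius between 1 and 2; among the integer gridlines, it crosses the z-axis at z ∈ {-1, 1}.
4. These observations pin down the coefficients.

2*x^4 + 4*x^2*y^2 + 2*y^4 - 3*x^2 - 3*y^2 + z^2 - 1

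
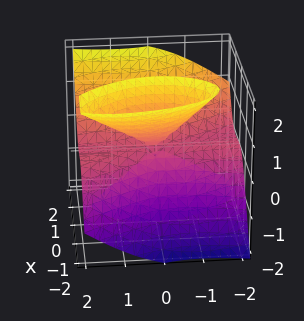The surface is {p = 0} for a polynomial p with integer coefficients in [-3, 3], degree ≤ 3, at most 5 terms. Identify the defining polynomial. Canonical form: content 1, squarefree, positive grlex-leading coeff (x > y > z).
1. There are 2 components. They look like related sheets of one shape, so recover p as a whole.
2. The degree is 3 — a generic line meets the surface in up to 3 points.
3. From the axis intercepts and sections: it crosses the x-axis at the gridline x = 0; the visible z-axis segment lies entirely on the surface; the visible y-axis segment lies entirely on the surface.
4. Solving for integer coefficients yields p as stated.

2*x^3 + x^2*y - 2*x*z^2 - y^2*z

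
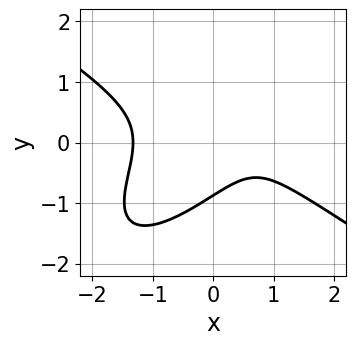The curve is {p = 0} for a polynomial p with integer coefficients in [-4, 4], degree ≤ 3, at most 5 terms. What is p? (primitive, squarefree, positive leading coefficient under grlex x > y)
2*x^3 - 3*x*y^2 + 3*y^3 - 2*x + 2

1. The degree is 3 — a generic line meets the curve in up to 3 points.
2. The integer polynomial consistent with all of this is the stated p.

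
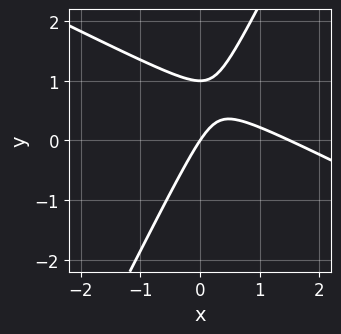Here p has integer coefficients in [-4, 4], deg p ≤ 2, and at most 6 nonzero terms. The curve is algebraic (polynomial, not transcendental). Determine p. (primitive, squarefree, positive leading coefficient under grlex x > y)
Degree: no degree-1 curve has this shape, so deg p = 2.
Reading off the gridlines: the y-axis gridline crossings are at y ∈ {0, 1}; it meets the x-axis at x = 0 (among the integer gridlines).
Matching integer coefficients to the picture gives p.

2*x^2 + 3*x*y - 2*y^2 - 3*x + 2*y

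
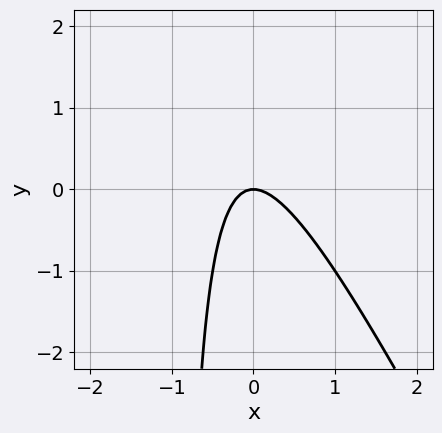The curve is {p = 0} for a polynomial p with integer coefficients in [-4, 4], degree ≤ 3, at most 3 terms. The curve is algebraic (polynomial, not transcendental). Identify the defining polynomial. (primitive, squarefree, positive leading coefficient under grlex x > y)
2*x^2 + x*y + y

(a) The degree is 2 — the shape is more complex than any degree-1 curve.
(b) From the axis intercepts and sections: one y-axis crossing is at y = 0; one x-axis crossing is at x = 0.
(c) Fitting integer coefficients to these (and the overall shape) gives p.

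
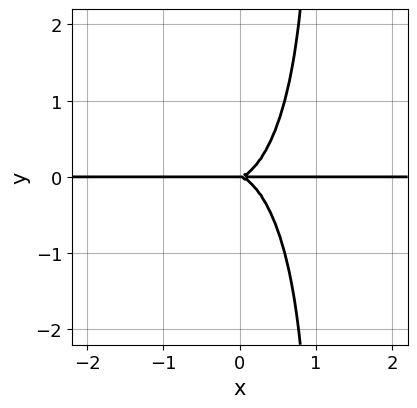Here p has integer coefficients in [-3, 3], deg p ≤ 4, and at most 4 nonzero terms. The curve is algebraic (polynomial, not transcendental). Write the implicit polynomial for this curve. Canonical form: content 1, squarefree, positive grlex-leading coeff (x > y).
2*x^3*y + x*y^3 - y^3

1. The degree is 4 — a generic line meets the curve in up to 4 points.
2. From the axis intercepts and sections: it crosses the y-axis at the gridline y = 0; the visible x-axis segment lies entirely on the curve.
3. Matching integer coefficients to the picture gives p.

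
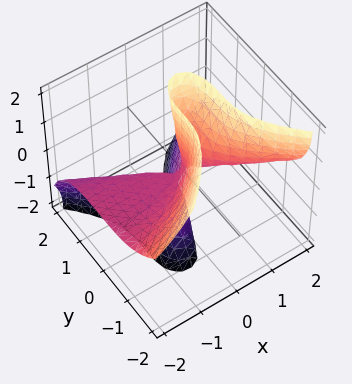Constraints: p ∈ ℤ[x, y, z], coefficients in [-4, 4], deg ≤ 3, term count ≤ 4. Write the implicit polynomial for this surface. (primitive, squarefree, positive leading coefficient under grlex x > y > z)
2*x^2*z - x*z^2 + y^3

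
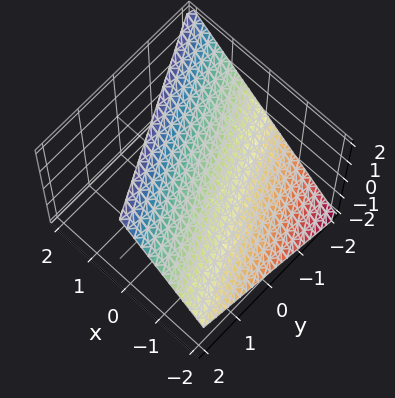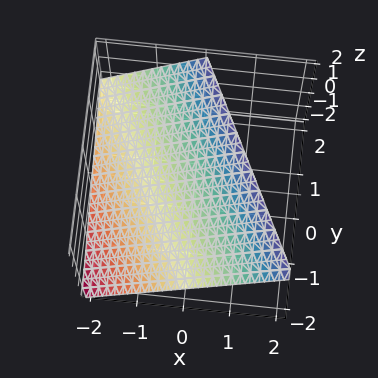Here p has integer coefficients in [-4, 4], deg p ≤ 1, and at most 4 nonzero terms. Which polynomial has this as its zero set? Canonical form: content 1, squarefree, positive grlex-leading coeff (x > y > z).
2*x + y - 2*z + 2

deg p = 1.
Observable constraints: it meets the x-axis at x = -1 (among the integer gridlines); it meets the z-axis at z = 1 (among the integer gridlines).
The integer polynomial consistent with all of this is the stated p.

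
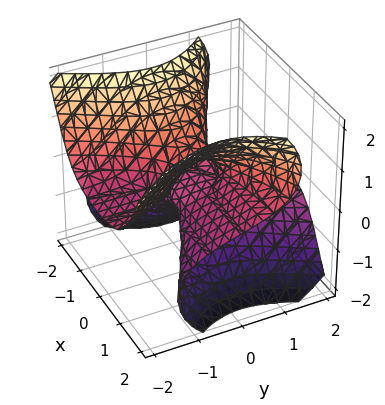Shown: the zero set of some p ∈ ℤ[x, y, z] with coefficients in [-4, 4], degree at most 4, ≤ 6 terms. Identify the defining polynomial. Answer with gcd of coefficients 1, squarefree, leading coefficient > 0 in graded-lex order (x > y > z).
(a) deg p = 3. The shape is more complex than any degree-2 surface.
(b) Observable constraints: it crosses the z-axis at the gridline z = 0; the visible x-axis segment lies entirely on the surface; every point of the y-axis in the box is on the surface.
(c) Putting this together gives p.

x^2*y - 3*x^2*z + 3*y^2*z + 2*z^3 - z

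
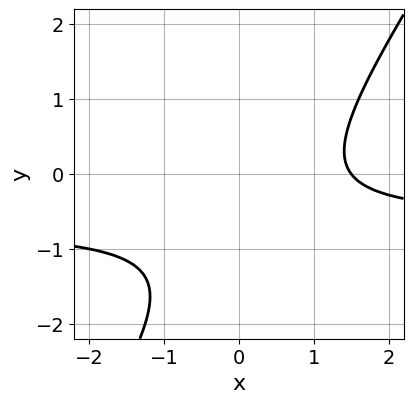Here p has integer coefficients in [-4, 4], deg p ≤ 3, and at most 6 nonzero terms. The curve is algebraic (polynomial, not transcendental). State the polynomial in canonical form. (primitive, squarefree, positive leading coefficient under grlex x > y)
3*x*y - 2*y^2 + 2*x - 3*y - 3

(a) deg p = 2. No degree-1 curve has this shape.
(b) Observable constraints: no y-intercept at any integer in the box.
(c) Fitting integer coefficients to these (and the overall shape) gives p.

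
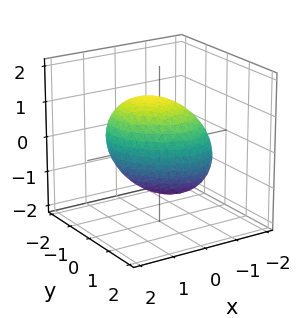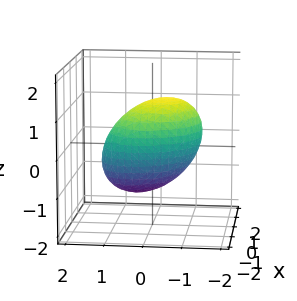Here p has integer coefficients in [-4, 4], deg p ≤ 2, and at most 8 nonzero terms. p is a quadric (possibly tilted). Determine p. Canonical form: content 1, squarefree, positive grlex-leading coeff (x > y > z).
2*x^2 + x*y + 2*y^2 + y*z + 2*z^2 - 3

1. deg p = 2. A generic line meets the surface in up to 2 points.
2. The integer polynomial consistent with all of this is the stated p.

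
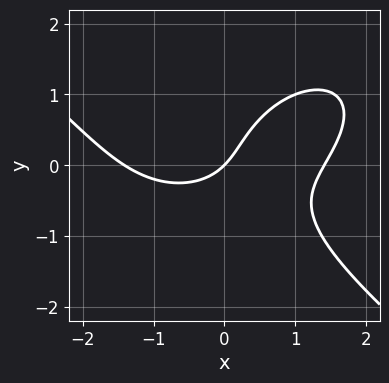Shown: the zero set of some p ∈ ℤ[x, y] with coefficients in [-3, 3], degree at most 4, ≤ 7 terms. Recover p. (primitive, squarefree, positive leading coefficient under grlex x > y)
x^3 + 2*y^3 - 3*x*y - 2*x + 2*y

First, deg p = 3. The shape is more complex than any degree-2 curve.
Then, checking where it meets the axes: one x-axis crossing is at x = 0; it crosses the y-axis at the gridline y = 0.
Finally, putting this together gives p.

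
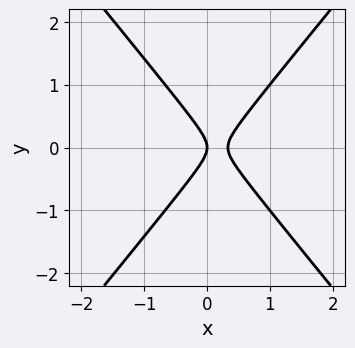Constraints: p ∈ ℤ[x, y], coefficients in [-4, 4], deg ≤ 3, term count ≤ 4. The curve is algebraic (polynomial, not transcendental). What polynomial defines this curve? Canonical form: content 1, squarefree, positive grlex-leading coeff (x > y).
3*x^2 - 2*y^2 - x

(a) The degree is 2 — a generic line meets the curve in up to 2 points.
(b) Symmetries: the y ↦ −y reflection is a symmetry, so y appears only in even powers.
(c) Reading off the gridlines: one y-axis crossing is at y = 0; it crosses the x-axis at the gridline x = 0.
(d) Together with the visible shape, these determine p as stated.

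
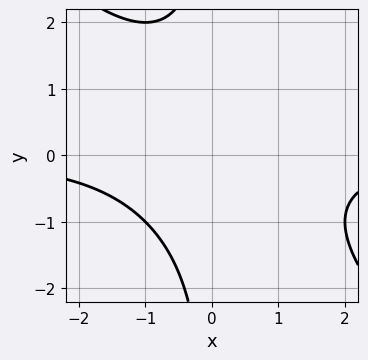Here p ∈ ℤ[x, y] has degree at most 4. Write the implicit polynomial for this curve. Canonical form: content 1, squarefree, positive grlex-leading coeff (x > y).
x^2*y + x*y^2 + 2

1. Degree: no degree-2 curve has this shape, so deg p = 3.
2. From the visible intercepts: the curve avoids every integer x-axis point in the box; it misses every integer gridline on the y-axis.
3. The integer polynomial consistent with all of this is the stated p.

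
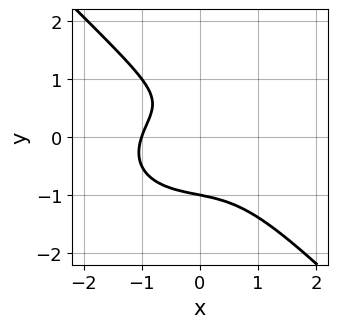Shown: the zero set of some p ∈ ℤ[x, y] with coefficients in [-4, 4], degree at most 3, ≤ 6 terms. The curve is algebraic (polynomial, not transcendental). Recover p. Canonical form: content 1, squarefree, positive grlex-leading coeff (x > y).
x^3 + x*y^2 + 2*y^3 - y + 1

(a) The degree is 3 — the shape is more complex than any degree-2 curve.
(b) Reading off the gridlines: it meets the y-axis at y = -1 (among the integer gridlines); it crosses the x-axis at the gridline x = -1.
(c) Fitting integer coefficients to these (and the overall shape) gives p.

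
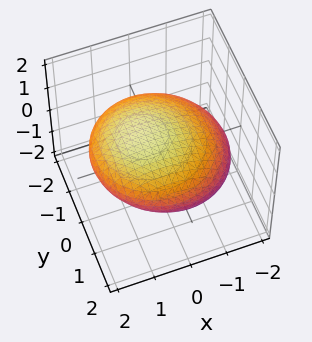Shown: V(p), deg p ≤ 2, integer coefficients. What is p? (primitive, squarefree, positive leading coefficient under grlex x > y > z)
(a) The degree is 2 — a generic line meets the surface in up to 2 points.
(b) From the visible intercepts: among the integer gridlines, it crosses the z-axis at z ∈ {-1, 1}.
(c) Fitting integer coefficients to these (and the overall shape) gives p.

x^2 - x*z + y^2 + 3*z^2 - 3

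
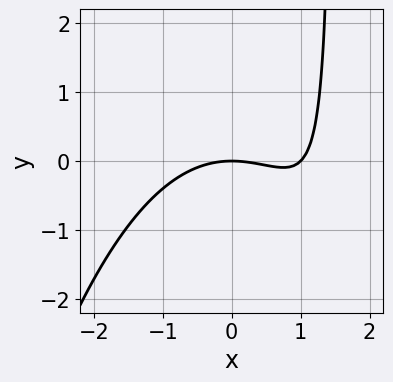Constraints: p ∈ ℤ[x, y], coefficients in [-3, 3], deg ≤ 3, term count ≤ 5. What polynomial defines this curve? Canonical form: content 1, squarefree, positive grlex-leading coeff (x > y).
x^3 - x^2 + 2*x*y - 3*y

(a) Degree: a generic line meets the curve in up to 3 points, so deg p = 3.
(b) From the axis intercepts and sections: among the integer gridlines, it crosses the x-axis at x ∈ {0, 1}; it meets the y-axis at y = 0 (among the integer gridlines).
(c) Together with the visible shape, these determine p as stated.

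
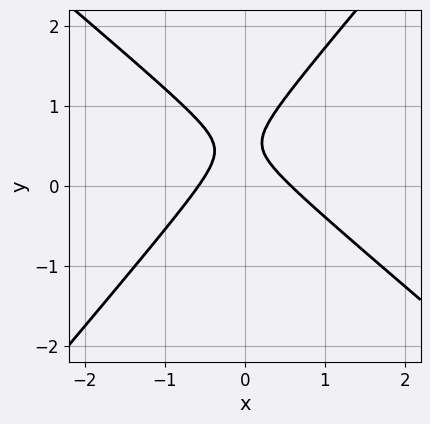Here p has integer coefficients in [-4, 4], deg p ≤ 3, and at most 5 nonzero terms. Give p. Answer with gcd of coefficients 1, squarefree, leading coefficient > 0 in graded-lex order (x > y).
3*x^2 + x*y - 3*y^2 + 3*y - 1

First, degree: no degree-1 curve has this shape, so deg p = 2.
Then, from the axis intercepts and sections: the curve avoids every integer y-axis point in the box.
Finally, fitting integer coefficients to these (and the overall shape) gives p.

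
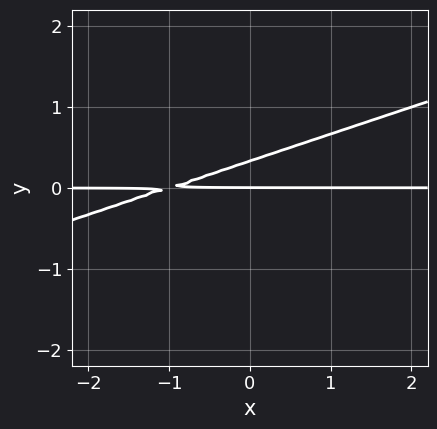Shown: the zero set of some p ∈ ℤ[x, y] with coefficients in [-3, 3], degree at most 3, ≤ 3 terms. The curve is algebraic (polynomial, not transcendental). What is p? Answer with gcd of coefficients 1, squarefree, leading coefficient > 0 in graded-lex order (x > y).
1. Degree: no degree-1 curve has this shape, so deg p = 2.
2. Against the integer gridlines: the visible x-axis segment lies entirely on the curve; it crosses the y-axis at the gridline y = 0.
3. The integer polynomial consistent with all of this is the stated p.

x*y - 3*y^2 + y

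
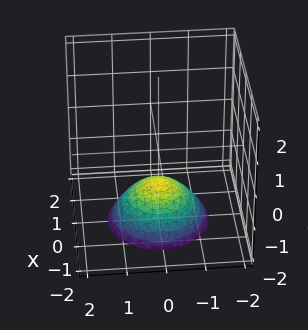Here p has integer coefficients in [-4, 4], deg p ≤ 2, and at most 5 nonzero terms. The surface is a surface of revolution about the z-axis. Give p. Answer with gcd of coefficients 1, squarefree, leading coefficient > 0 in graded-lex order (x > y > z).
Degree: a generic line meets the surface in up to 2 points, so deg p = 2.
By symmetry, every cross-section ⟂ z is a circle, so x, y appear only via x² + y².
From the visible intercepts: it misses every integer gridline on the y-axis; it misses every integer gridline on the x-axis; a circular section at z = -2 has radius between 1 and 2; one z-axis crossing is at z = -1.
Matching integer coefficients to the picture gives p.

2*x^2 + 2*y^2 + 3*z + 3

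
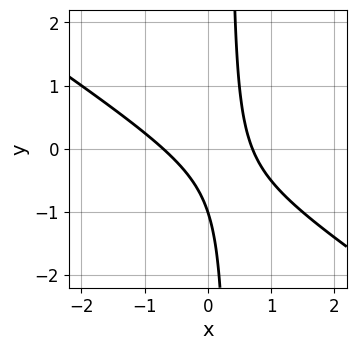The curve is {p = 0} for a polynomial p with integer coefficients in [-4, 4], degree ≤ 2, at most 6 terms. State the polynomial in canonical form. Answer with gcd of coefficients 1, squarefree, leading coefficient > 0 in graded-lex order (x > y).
2*x^2 + 3*x*y - y - 1

First, deg p = 2. A generic line meets the curve in up to 2 points.
Next, reading off the gridlines: it crosses the y-axis at the gridline y = -1.
Finally, matching integer coefficients to the picture gives p.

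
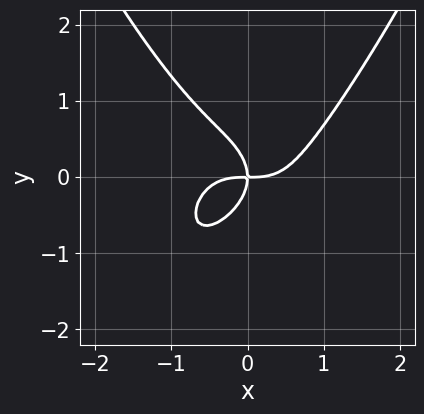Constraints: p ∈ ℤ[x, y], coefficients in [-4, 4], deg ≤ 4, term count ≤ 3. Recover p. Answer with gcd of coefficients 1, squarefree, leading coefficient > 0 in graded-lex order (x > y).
x^4 - y^3 - x*y

1. The degree is 4 — a generic line meets the curve in up to 4 points.
2. Checking where it meets the axes: it crosses the x-axis at the gridline x = 0; one y-axis crossing is at y = 0.
3. These observations pin down the coefficients.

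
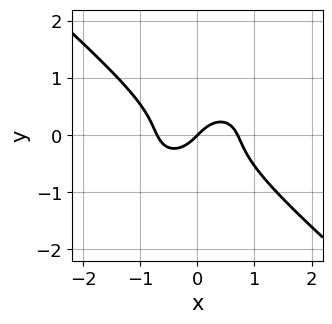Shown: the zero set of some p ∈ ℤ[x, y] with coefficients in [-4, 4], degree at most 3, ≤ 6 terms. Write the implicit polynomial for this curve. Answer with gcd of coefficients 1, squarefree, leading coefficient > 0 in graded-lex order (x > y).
2*x^3 + 3*y^3 - x + y

First, deg p = 3.
Then, observable constraints: it crosses the y-axis at the gridline y = 0; one x-axis crossing is at x = 0.
Finally, fitting integer coefficients to these (and the overall shape) gives p.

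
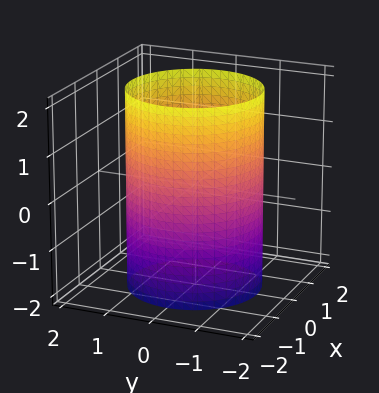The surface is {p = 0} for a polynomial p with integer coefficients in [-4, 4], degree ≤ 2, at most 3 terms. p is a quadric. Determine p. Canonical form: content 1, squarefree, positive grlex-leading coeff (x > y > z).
x^2 + y^2 - 2

deg p = 2. A cylinder; a quadric.
Symmetries: the surface is invariant under rotation about z: p = q(x² + y², z); the z ↦ −z reflection is a symmetry, so z appears only in even powers.
From the visible intercepts: a circular section at z = 1 has radius between 1 and 2; it misses every integer gridline on the z-axis.
Together with the visible shape, these determine p as stated.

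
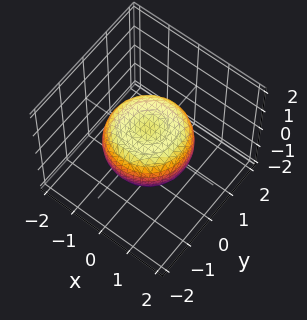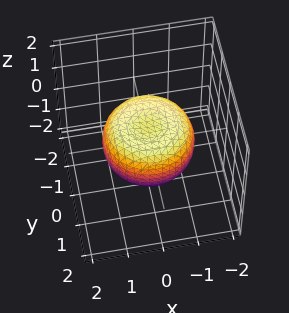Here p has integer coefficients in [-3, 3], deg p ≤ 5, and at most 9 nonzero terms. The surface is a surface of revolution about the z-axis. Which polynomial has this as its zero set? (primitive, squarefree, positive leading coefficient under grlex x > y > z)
deg p = 4. The shape is more complex than any degree-3 surface.
Symmetries: every cross-section ⟂ z is a circle, so x, y appear only via x² + y².
Observable constraints: a circular section at z = 0 has radius between 1 and 2.
Matching integer coefficients to the picture gives p.

x^4 + 2*x^2*y^2 + y^4 - x^2 - y^2 + 2*z^2 - 1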